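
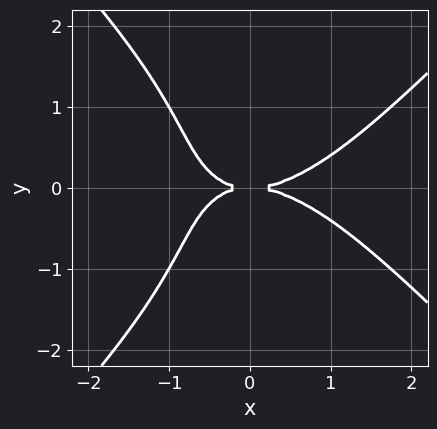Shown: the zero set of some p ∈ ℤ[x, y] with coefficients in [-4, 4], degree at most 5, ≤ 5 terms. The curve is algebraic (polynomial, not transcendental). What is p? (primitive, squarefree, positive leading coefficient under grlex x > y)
x^4 - y^4 - 3*x*y^2 - 3*y^2

(a) The degree is 4 — no degree-3 curve has this shape.
(b) Symmetries: mirror symmetry y ↦ −y ⇒ only even powers of y.
(c) Reading off the gridlines: it meets the y-axis at y = 0 (among the integer gridlines); one x-axis crossing is at x = 0.
(d) Matching integer coefficients to the picture gives p.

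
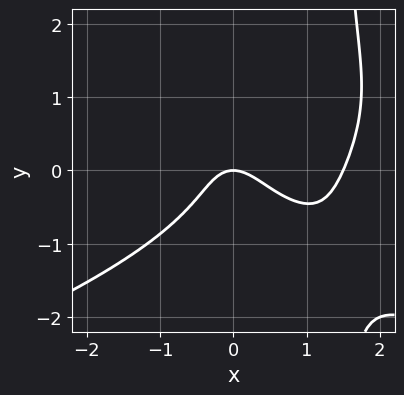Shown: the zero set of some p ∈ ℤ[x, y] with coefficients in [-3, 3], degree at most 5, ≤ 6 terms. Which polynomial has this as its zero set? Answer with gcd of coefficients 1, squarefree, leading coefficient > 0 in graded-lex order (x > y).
2*x*y^3 + 2*x^3 - 3*y^3 - 3*x^2 - 2*y

deg p = 4. The shape is more complex than any degree-3 curve.
Checking where it meets the axes: it crosses the x-axis at the gridline x = 0; it crosses the y-axis at the gridline y = 0.
Assembling these constraints gives the stated polynomial.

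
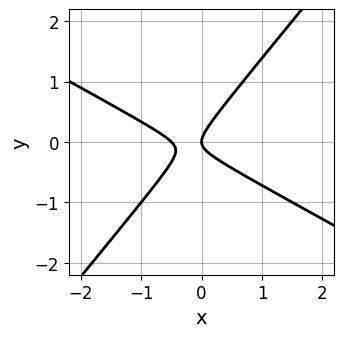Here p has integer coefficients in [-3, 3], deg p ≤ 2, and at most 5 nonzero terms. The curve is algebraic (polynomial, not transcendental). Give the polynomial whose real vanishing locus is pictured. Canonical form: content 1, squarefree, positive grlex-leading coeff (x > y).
deg p = 2.
Checking where it meets the axes: it crosses the x-axis at the gridline x = 0; it meets the y-axis at y = 0 (among the integer gridlines).
These observations pin down the coefficients.

2*x^2 + 2*x*y - 3*y^2 + x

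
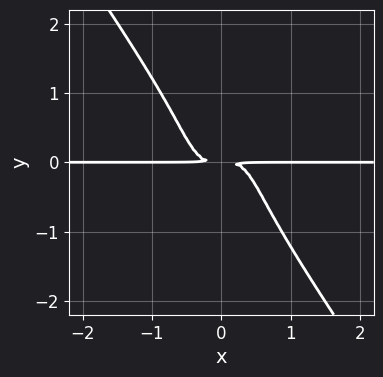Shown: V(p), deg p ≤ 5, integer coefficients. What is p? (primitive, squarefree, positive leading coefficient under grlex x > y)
3*x^3*y + y^4 + y^2

(a) deg p = 4. No degree-3 curve has this shape.
(b) Observable constraints: the visible x-axis segment lies entirely on the curve.
(c) Solving for integer coefficients yields p as stated.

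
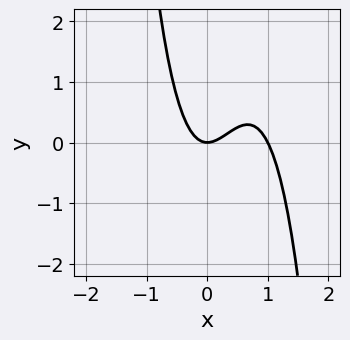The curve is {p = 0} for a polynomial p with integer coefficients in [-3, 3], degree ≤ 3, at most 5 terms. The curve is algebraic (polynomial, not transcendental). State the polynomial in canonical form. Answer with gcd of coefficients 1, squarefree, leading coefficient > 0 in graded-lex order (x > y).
2*x^3 - 2*x^2 + y

1. The degree is 3 — no degree-2 curve has this shape.
2. From the visible intercepts: the x-axis gridline crossings are at x ∈ {0, 1}; it crosses the y-axis at the gridline y = 0.
3. Fitting integer coefficients to these (and the overall shape) gives p.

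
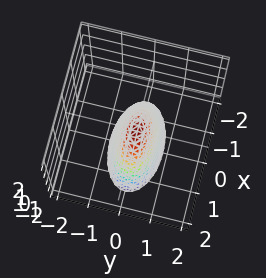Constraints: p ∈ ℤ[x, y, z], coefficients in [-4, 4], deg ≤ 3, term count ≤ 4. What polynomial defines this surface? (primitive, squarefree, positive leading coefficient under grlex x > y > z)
(a) The degree is 2 — a single bowl opening along one axis; a quadric.
(b) Symmetries: mirror symmetry x ↦ −x ⇒ only even powers of x; it's symmetric under y → −y, forcing even powers of y.
(c) Observable constraints: it crosses the y-axis at the gridline y = 0; it meets the x-axis at x = 0 (among the integer gridlines).
(d) Solving for integer coefficients yields p as stated.

x^2 + 3*y^2 + z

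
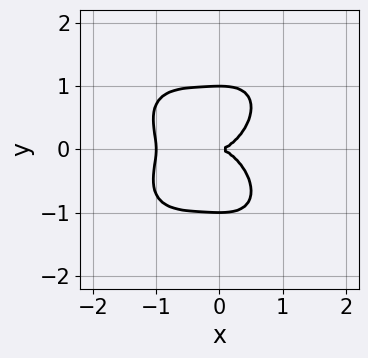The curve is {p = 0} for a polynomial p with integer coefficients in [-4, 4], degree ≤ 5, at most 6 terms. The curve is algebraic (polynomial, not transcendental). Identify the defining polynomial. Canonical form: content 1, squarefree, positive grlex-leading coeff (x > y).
1. The degree is 4 — no degree-3 curve has this shape.
2. Symmetries: it's symmetric under y → −y, forcing even powers of y.
3. From the axis intercepts and sections: among the integer gridlines, it crosses the y-axis at y ∈ {-1, 0, 1}; among the integer gridlines, it crosses the x-axis at x ∈ {-1, 0}.
4. Matching integer coefficients to the picture gives p.

2*x^4 + x^2*y^2 + 2*y^4 + 2*x^3 - 2*y^2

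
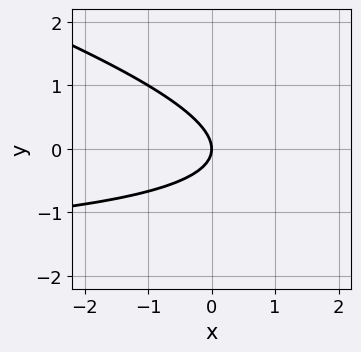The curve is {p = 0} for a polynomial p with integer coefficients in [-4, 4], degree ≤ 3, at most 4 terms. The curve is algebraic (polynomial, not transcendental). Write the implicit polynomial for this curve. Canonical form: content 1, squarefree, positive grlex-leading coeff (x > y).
First, the degree is 2 — a generic line meets the curve in up to 2 points.
Next, reading off the gridlines: one x-axis crossing is at x = 0; it crosses the y-axis at the gridline y = 0.
Finally, together with the visible shape, these determine p as stated.

x*y + 3*y^2 + 2*x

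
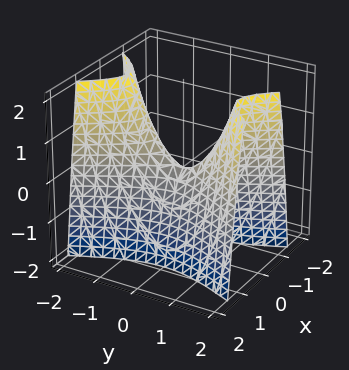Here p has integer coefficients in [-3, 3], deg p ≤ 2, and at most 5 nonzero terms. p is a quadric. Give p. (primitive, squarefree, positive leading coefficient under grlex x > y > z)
3*x^2 - y^2 + z

(a) deg p = 2. A saddle surface; a quadric.
(b) Symmetries: it's symmetric under y → −y, forcing even powers of y; it's symmetric under x → −x, forcing even powers of x.
(c) From the axis intercepts and sections: one z-axis crossing is at z = 0; it meets the y-axis at y = 0 (among the integer gridlines).
(d) These observations pin down the coefficients.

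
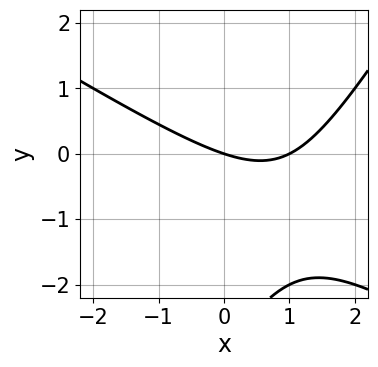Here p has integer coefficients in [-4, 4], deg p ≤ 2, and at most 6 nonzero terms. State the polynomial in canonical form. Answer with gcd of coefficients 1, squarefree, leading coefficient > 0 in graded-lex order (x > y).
x^2 + x*y - y^2 - x - 3*y

First, the degree is 2 — a generic line meets the curve in up to 2 points.
Next, reading off the gridlines: among the integer gridlines, it crosses the x-axis at x ∈ {0, 1}; it meets the y-axis at y = 0 (among the integer gridlines).
Finally, assembling these constraints gives the stated polynomial.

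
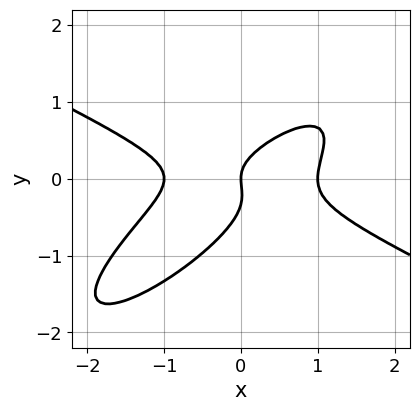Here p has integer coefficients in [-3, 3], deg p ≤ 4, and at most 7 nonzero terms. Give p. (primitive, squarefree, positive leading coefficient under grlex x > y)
x^3 - 3*x*y^2 + 3*y^3 + y^2 - x

(a) The degree is 3 — a generic line meets the curve in up to 3 points.
(b) From the axis intercepts and sections: the x-axis gridline crossings are at x ∈ {-1, 0, 1}; it crosses the y-axis at the gridline y = 0.
(c) Together with the visible shape, these determine p as stated.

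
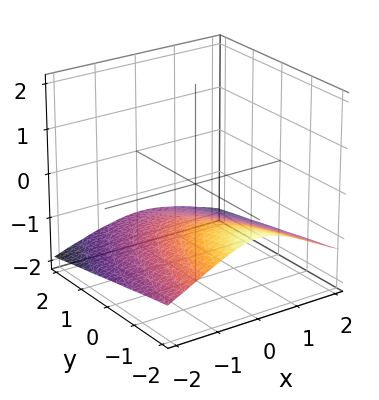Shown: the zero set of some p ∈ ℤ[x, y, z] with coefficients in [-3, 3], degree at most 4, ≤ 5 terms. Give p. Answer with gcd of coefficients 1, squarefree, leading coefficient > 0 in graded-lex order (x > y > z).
3*z^3 + 2*x^2 - 2*y*z + 2

deg p = 3.
Against the integer gridlines: no x-intercept at any integer in the box; it misses every integer gridline on the y-axis.
Fitting integer coefficients to these (and the overall shape) gives p.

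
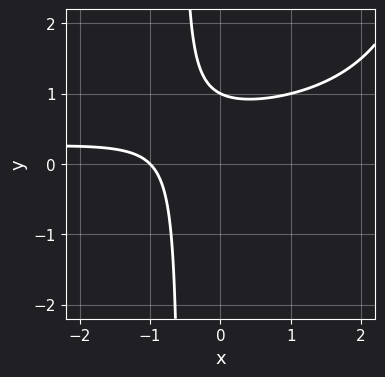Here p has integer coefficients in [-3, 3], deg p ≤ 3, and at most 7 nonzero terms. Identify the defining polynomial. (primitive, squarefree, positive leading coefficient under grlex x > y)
First, the degree is 3 — the shape is more complex than any degree-2 curve.
Next, observable constraints: it meets the x-axis at x = -1 (among the integer gridlines); one y-axis crossing is at y = 1.
Finally, together with the visible shape, these determine p as stated.

x^2*y - 3*x*y + 2*x - 2*y + 2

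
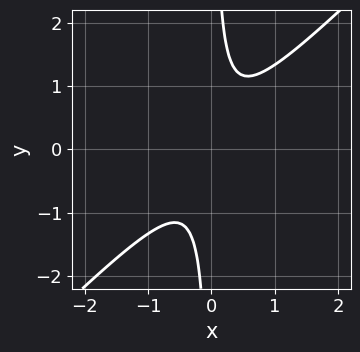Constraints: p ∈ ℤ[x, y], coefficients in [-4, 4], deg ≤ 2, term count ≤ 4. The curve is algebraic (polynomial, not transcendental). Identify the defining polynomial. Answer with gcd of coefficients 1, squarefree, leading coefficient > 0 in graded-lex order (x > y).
3*x^2 - 3*x*y + 1

Degree: a generic line meets the curve in up to 2 points, so deg p = 2.
Observable constraints: no x-intercept at any integer in the box; no y-intercept at any integer in the box.
Assembling these constraints gives the stated polynomial.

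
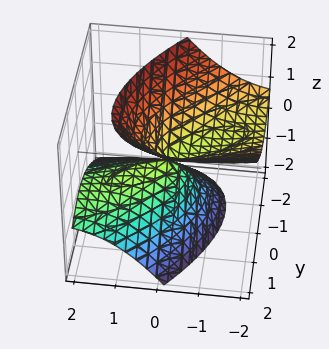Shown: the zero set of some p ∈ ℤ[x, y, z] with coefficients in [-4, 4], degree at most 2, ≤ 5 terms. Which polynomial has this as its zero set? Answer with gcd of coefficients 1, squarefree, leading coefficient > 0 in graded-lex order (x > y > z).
1. The picture has 2 separate pieces.
2. deg p = 2.
3. Reading off the gridlines: one z-axis crossing is at z = 0; it meets the x-axis at x = 0 (among the integer gridlines); one y-axis crossing is at y = 0.
4. Assembling these constraints gives the stated polynomial.

x^2 - 2*x*y + 3*x*z + 2*y^2 - 2*z^2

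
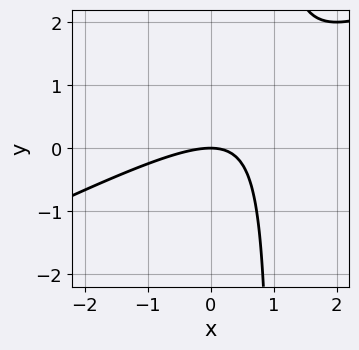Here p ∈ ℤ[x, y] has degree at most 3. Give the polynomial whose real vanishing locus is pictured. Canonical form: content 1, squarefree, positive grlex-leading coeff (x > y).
deg p = 2. The shape is more complex than any degree-1 curve.
Checking where it meets the axes: it crosses the x-axis at the gridline x = 0; it crosses the y-axis at the gridline y = 0.
Putting this together gives p.

x^2 - 2*x*y + 2*y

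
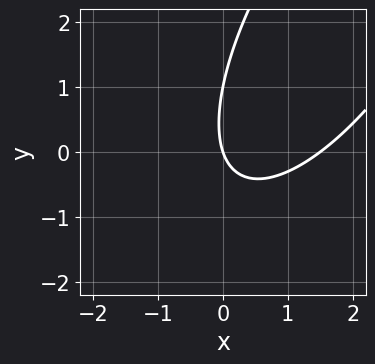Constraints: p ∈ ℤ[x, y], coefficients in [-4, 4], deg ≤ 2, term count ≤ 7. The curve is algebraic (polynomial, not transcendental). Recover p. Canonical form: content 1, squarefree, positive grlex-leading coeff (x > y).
2*x^2 - 2*x*y + y^2 - 3*x - y

First, degree: the shape is more complex than any degree-1 curve, so deg p = 2.
Then, reading off the gridlines: it meets the x-axis at x = 0 (among the integer gridlines); the y-axis gridline crossings are at y ∈ {0, 1}.
Finally, assembling these constraints gives the stated polynomial.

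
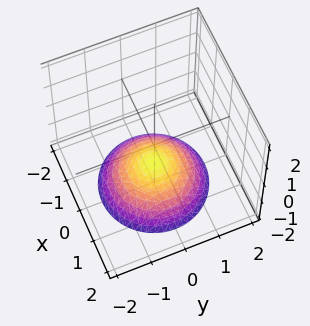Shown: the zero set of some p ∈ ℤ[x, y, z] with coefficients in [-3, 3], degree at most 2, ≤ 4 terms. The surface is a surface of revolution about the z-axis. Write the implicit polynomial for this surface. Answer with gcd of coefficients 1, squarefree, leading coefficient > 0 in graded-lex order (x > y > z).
x^2 + y^2 + 2*z + 2

First, deg p = 2.
Then, symmetries: rotational symmetry about the z-axis ⇒ p depends on x, y only through x² + y².
Next, from the axis intercepts and sections: the surface avoids every integer y-axis point in the box; a circular section at z = -2 has radius between 1 and 2; no x-intercept at any integer in the box; one z-axis crossing is at z = -1.
Finally, the integer polynomial consistent with all of this is the stated p.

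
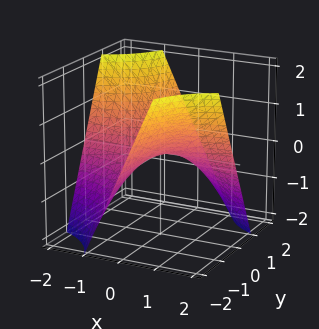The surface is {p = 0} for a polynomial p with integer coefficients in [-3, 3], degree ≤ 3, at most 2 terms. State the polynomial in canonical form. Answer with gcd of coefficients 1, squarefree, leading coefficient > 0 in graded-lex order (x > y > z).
(a) deg p = 2. A saddle surface; a quadric.
(b) Against the integer gridlines: every point of the y-axis in the box is on the surface; it crosses the z-axis at the gridline z = 0.
(c) These observations pin down the coefficients. Check: (-1, 0, 0) on the x-axis lies on the surface, and p(-1, 0, 0) = 0. ✓

x*y + z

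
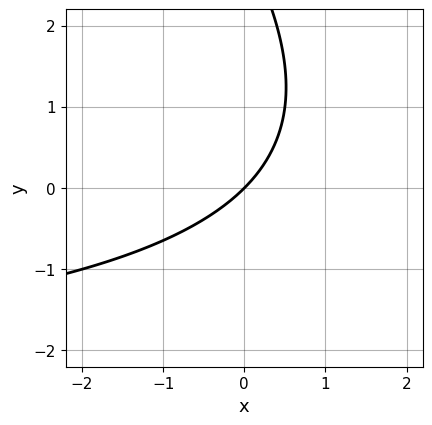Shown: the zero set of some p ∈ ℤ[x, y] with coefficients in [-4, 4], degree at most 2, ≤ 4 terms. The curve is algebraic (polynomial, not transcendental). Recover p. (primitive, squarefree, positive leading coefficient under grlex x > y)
x*y + y^2 + 3*x - 3*y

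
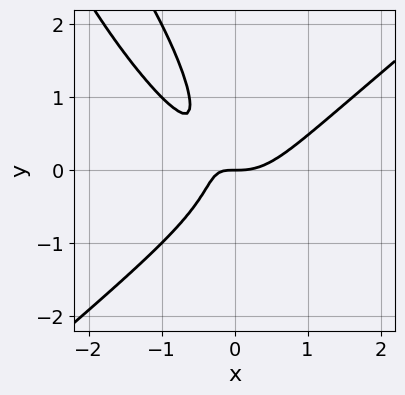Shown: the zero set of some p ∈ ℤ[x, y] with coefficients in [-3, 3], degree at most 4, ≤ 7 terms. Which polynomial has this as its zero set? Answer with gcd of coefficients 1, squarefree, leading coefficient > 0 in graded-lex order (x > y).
2*x^3 - 2*x*y^2 - y^3 - 2*x*y - y

(a) Degree: no degree-2 curve has this shape, so deg p = 3.
(b) Checking where it meets the axes: it meets the y-axis at y = 0 (among the integer gridlines); one x-axis crossing is at x = 0.
(c) Assembling these constraints gives the stated polynomial.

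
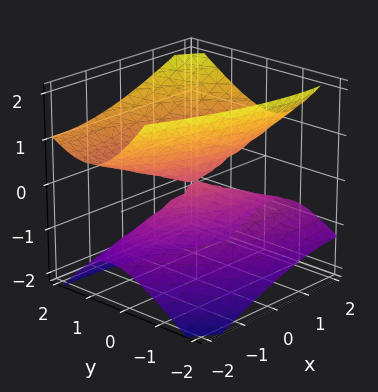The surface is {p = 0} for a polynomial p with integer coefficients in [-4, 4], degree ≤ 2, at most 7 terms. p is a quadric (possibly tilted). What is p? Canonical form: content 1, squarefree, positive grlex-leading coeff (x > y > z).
x^2 + 2*x*y + 3*y^2 - 2*y*z - 3*z^2

I count 2 distinct pieces.
deg p = 2.
From the axis intercepts and sections: it meets the y-axis at y = 0 (among the integer gridlines); one x-axis crossing is at x = 0; it meets the z-axis at z = 0 (among the integer gridlines).
Solving for integer coefficients yields p as stated.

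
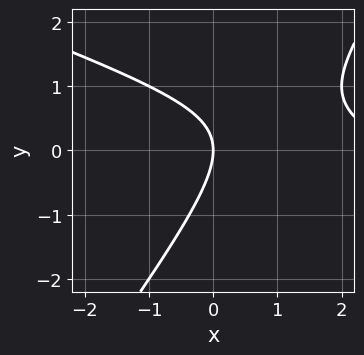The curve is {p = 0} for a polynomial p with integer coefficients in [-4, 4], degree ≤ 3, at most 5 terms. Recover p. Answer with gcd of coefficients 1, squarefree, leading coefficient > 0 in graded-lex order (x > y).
deg p = 2. A generic line meets the curve in up to 2 points.
From the axis intercepts and sections: one y-axis crossing is at y = 0; it crosses the x-axis at the gridline x = 0.
Together with the visible shape, these determine p as stated.

x^2 + 2*x*y - 2*y^2 - 3*x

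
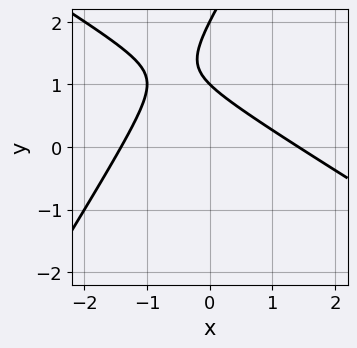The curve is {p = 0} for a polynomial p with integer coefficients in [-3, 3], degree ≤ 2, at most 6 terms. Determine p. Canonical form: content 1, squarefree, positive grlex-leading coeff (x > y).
(a) Degree: no degree-1 curve has this shape, so deg p = 2.
(b) Checking where it meets the axes: the y-axis gridline crossings are at y ∈ {1, 2}.
(c) Fitting integer coefficients to these (and the overall shape) gives p.

x^2 + x*y - y^2 + 3*y - 2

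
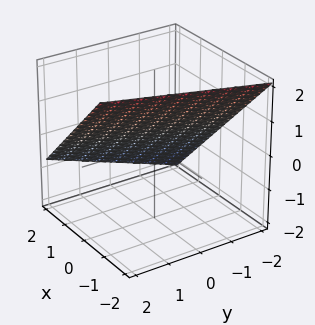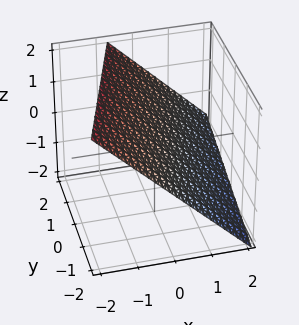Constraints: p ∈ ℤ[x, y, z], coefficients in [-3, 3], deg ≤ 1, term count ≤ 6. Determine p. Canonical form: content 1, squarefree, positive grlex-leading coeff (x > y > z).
3*x - y + 3*z - 2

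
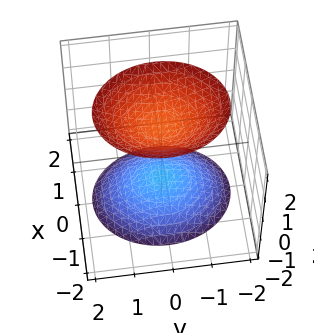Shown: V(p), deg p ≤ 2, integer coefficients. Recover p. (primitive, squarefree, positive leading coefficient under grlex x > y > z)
3*x^2 + 2*y^2 - 2*z^2 + 3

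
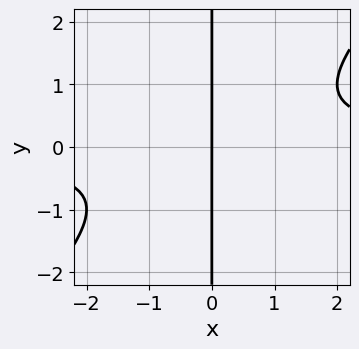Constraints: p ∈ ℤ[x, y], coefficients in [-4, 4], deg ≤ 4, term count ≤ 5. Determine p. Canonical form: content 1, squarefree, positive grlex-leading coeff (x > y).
x^2*y - x*y^2 - x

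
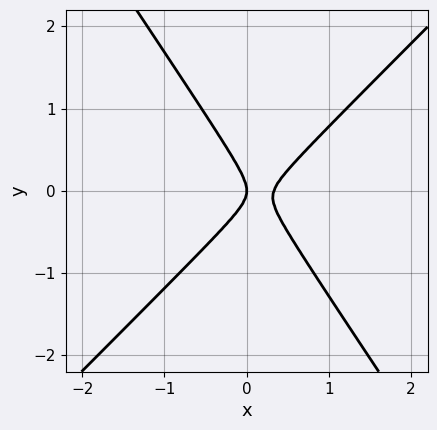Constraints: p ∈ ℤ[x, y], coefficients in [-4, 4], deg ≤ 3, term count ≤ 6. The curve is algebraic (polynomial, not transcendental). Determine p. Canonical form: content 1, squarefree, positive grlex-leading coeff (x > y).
3*x^2 - x*y - 2*y^2 - x

1. The degree is 2 — a generic line meets the curve in up to 2 points.
2. Against the integer gridlines: one x-axis crossing is at x = 0; it meets the y-axis at y = 0 (among the integer gridlines).
3. Solving for integer coefficients yields p as stated.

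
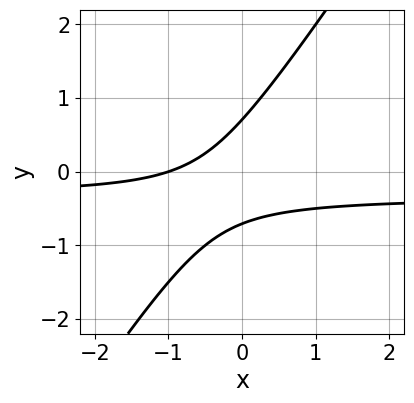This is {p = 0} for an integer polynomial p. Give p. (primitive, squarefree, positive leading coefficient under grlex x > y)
1. Degree: a generic line meets the curve in up to 2 points, so deg p = 2.
2. From the visible intercepts: it meets the x-axis at x = -1 (among the integer gridlines).
3. These observations pin down the coefficients.

3*x*y - 2*y^2 + x + 1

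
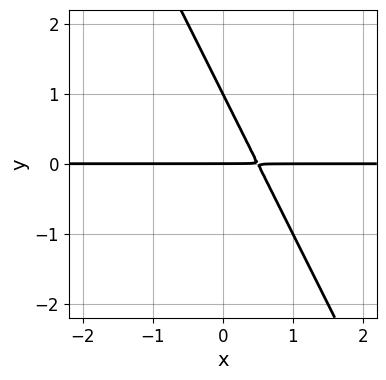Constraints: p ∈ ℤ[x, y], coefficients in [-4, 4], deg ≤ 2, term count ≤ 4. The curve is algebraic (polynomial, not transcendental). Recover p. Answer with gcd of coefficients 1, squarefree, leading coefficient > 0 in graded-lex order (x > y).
2*x*y + y^2 - y

First, deg p = 2. The shape is more complex than any degree-1 curve.
Next, reading off the gridlines: the visible x-axis segment lies entirely on the curve; the y-axis gridline crossings are at y ∈ {0, 1}.
Finally, these observations pin down the coefficients.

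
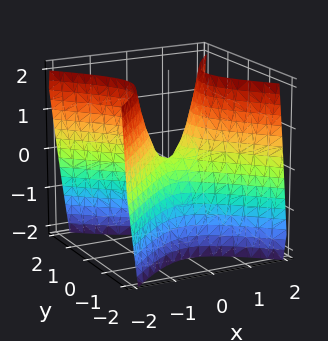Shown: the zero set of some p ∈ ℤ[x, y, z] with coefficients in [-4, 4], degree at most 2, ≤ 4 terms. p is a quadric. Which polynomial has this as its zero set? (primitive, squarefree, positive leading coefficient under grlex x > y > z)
First, the degree is 2 — a saddle surface; a quadric.
Next, symmetries: mirror symmetry x ↦ −x ⇒ only even powers of x; mirror symmetry y ↦ −y ⇒ only even powers of y.
Then, observable constraints: it meets the y-axis at y = 0 (among the integer gridlines); it meets the x-axis at x = 0 (among the integer gridlines).
Finally, solving for integer coefficients yields p as stated.

2*x^2 - 2*y^2 - z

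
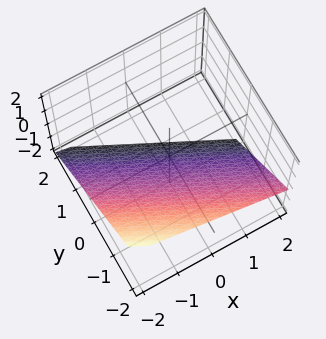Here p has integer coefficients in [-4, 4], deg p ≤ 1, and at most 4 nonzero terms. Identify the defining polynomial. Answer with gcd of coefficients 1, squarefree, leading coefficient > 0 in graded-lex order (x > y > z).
Degree: the surface is flat (a plane), so deg p = 1.
Checking where it meets the axes: it crosses the z-axis at the gridline z = -1; it meets the y-axis at y = -1 (among the integer gridlines); it crosses the x-axis at the gridline x = -2.
Matching integer coefficients to the picture gives p.

x + 2*y + 2*z + 2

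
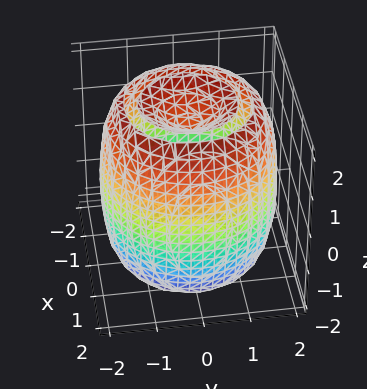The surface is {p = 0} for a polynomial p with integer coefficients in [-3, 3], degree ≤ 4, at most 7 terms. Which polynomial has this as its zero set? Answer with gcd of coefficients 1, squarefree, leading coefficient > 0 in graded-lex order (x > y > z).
x^4 + 2*x^2*y^2 + y^4 - 3*x^2 - 3*y^2 + z^2 - 2

There are 2 components.
deg p = 4.
Symmetries: the z-axis is an axis of rotation, so x and y enter only as x² + y².
From the visible intercepts: a circular section at z = 2 has radius exactly 1.
Solving for integer coefficients yields p as stated.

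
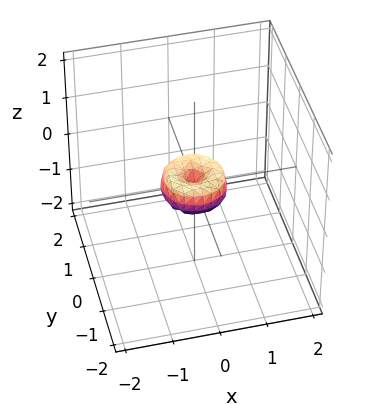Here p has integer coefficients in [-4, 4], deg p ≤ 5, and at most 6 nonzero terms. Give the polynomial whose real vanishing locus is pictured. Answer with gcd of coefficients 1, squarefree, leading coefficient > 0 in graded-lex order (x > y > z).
(a) Degree: the shape is more complex than any degree-3 surface, so deg p = 4.
(b) Symmetries: the surface is invariant under rotation about z: p = q(x² + y², z).
(c) From the axis intercepts and sections: one z-axis crossing is at z = 0; it meets the y-axis at y = 0 (among the integer gridlines).
(d) Putting this together gives p.

2*x^4 + 4*x^2*y^2 + 2*y^4 - x^2 - y^2 + z^2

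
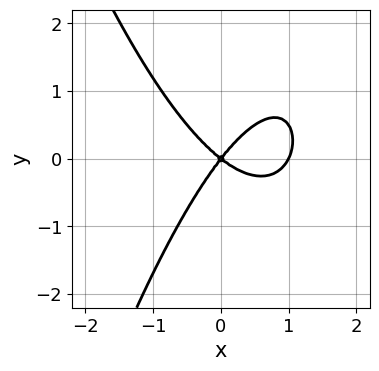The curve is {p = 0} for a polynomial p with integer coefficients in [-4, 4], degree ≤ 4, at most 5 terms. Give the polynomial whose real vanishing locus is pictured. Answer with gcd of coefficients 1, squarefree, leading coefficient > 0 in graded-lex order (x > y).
2*x^3 - 2*x^2 - x*y + 2*y^2

(a) Degree: a generic line meets the curve in up to 3 points, so deg p = 3.
(b) From the visible intercepts: among the integer gridlines, it crosses the x-axis at x ∈ {0, 1}; it meets the y-axis at y = 0 (among the integer gridlines).
(c) Fitting integer coefficients to these (and the overall shape) gives p.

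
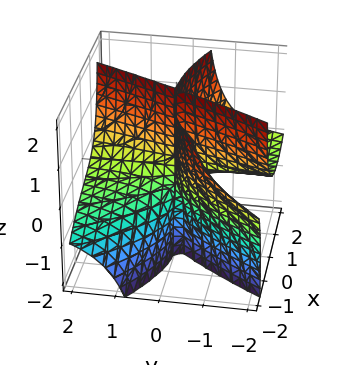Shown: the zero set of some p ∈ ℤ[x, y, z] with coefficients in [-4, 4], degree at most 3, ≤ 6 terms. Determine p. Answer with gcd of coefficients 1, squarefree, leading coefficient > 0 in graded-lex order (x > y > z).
x^3 + 3*x*y*z - 2*y^2*z + 2*x*y

First, I count 2 distinct pieces.
Then, deg p = 3.
Then, checking where it meets the axes: the visible y-axis segment lies entirely on the surface; the visible z-axis segment lies entirely on the surface.
Finally, the integer polynomial consistent with all of this is the stated p.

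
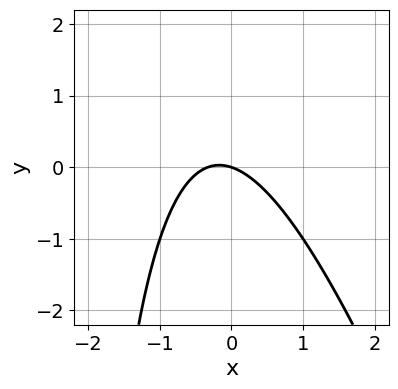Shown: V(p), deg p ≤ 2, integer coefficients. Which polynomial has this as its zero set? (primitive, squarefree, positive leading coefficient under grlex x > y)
3*x^2 + x*y + x + 3*y

First, degree: no degree-1 curve has this shape, so deg p = 2.
Then, reading off the gridlines: one y-axis crossing is at y = 0; one x-axis crossing is at x = 0.
Finally, assembling these constraints gives the stated polynomial.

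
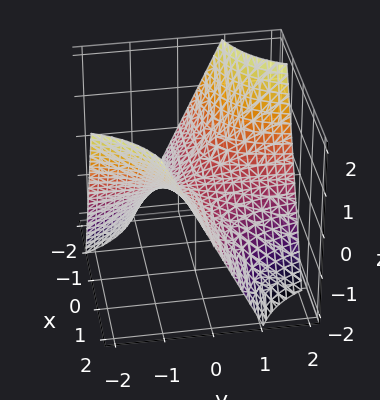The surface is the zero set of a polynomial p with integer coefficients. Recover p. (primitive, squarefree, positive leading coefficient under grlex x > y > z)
x*y + z

The degree is 2 — a saddle surface; a quadric.
Against the integer gridlines: every point of the x-axis in the box is on the surface; one z-axis crossing is at z = 0; every point of the y-axis in the box is on the surface.
Assembling these constraints gives the stated polynomial.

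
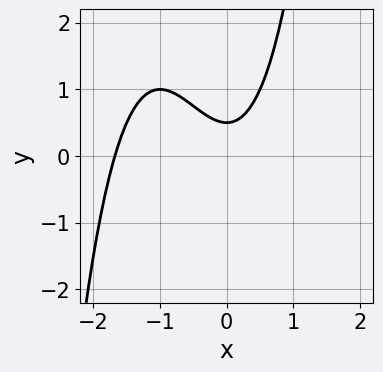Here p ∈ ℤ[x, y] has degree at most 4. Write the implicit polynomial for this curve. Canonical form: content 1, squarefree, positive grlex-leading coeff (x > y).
2*x^3 + 3*x^2 - 2*y + 1

1. The degree is 3 — a generic line meets the curve in up to 3 points.
2. Solving for integer coefficients yields p as stated.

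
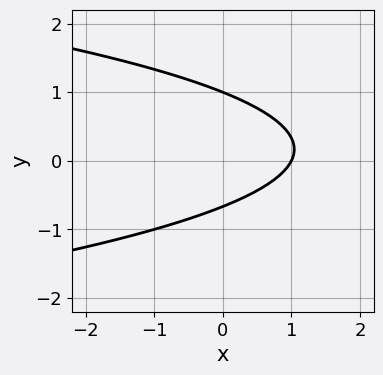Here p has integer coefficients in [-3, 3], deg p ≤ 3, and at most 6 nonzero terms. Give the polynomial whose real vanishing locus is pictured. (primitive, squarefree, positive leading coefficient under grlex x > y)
3*y^2 + 2*x - y - 2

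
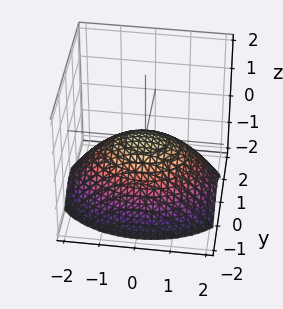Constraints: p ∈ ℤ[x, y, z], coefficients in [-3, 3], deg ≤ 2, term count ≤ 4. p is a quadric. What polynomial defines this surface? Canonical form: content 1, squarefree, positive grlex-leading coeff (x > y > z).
x^2 + 2*y^2 + 3*z

Degree: a single bowl opening along one axis; a quadric, so deg p = 2.
Symmetries: it's symmetric under y → −y, forcing even powers of y; mirror symmetry x ↦ −x ⇒ only even powers of x.
Reading off the gridlines: it meets the y-axis at y = 0 (among the integer gridlines); it meets the z-axis at z = 0 (among the integer gridlines).
Assembling these constraints gives the stated polynomial.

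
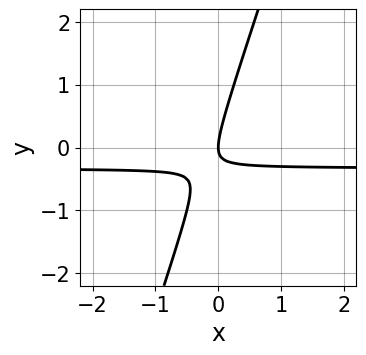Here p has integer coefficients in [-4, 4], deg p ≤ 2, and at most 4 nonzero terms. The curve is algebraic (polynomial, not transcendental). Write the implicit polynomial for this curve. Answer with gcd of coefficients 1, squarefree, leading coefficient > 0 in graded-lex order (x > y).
3*x*y - y^2 + x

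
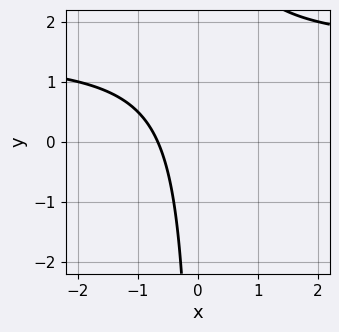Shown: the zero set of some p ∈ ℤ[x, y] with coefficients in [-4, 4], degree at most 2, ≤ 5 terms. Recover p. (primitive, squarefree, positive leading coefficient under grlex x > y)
1. deg p = 2. No degree-1 curve has this shape.
2. From the axis intercepts and sections: the curve avoids every integer y-axis point in the box.
3. Matching integer coefficients to the picture gives p.

2*x*y - 3*x - 2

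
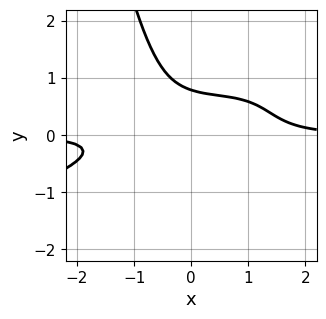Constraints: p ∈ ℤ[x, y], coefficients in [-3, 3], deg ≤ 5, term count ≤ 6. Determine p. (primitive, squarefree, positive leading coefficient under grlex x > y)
x^3*y - 2*x^2*y^2 + 2*x*y^2 + 2*y^3 - 1

deg p = 4.
Against the integer gridlines: the curve avoids every integer x-axis point in the box.
Matching integer coefficients to the picture gives p.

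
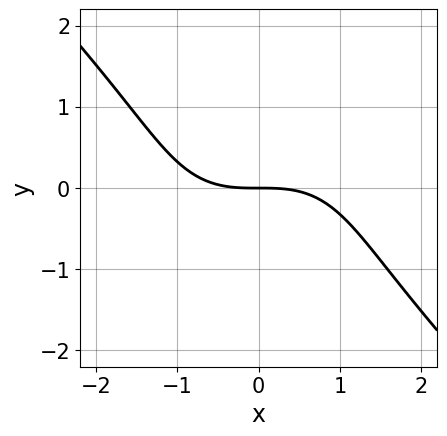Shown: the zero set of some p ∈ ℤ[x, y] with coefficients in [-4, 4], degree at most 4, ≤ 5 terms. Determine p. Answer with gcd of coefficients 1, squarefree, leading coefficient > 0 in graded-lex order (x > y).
x^3 + y^3 + 3*y

1. The degree is 3 — the shape is more complex than any degree-2 curve.
2. From the axis intercepts and sections: one y-axis crossing is at y = 0; one x-axis crossing is at x = 0.
3. The integer polynomial consistent with all of this is the stated p.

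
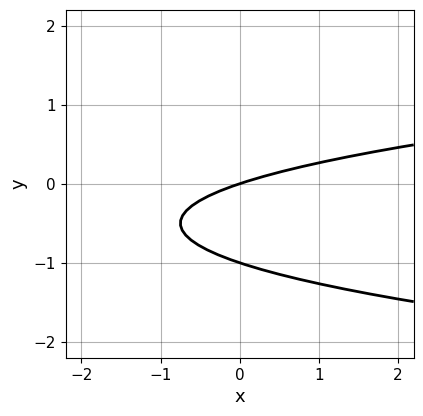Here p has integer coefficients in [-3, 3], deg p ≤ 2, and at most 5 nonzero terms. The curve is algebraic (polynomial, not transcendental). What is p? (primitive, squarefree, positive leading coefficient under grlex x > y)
3*y^2 - x + 3*y

(a) The degree is 2 — a generic line meets the curve in up to 2 points.
(b) Checking where it meets the axes: it crosses the x-axis at the gridline x = 0; the y-axis gridline crossings are at y ∈ {-1, 0}.
(c) Putting this together gives p.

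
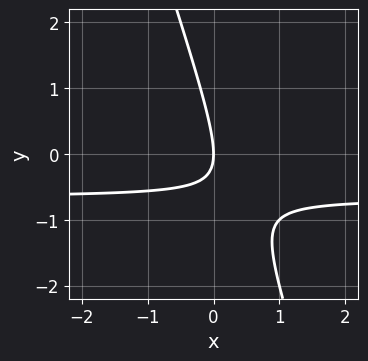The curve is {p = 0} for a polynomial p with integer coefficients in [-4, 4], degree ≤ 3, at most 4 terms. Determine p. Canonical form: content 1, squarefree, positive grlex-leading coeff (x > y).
3*x*y + y^2 + 2*x

First, degree: a generic line meets the curve in up to 2 points, so deg p = 2.
Then, from the axis intercepts and sections: it meets the x-axis at x = 0 (among the integer gridlines); it crosses the y-axis at the gridline y = 0.
Finally, matching integer coefficients to the picture gives p.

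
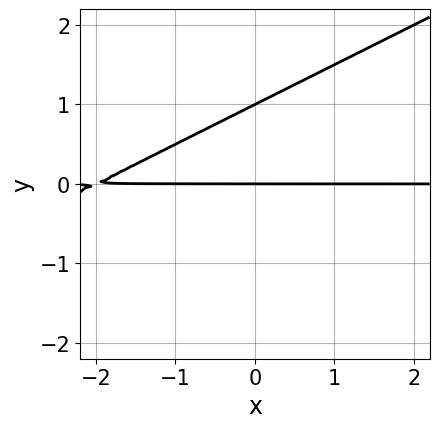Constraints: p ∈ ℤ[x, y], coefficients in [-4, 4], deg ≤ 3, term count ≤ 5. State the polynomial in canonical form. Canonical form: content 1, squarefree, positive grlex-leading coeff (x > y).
deg p = 2.
From the visible intercepts: every point of the x-axis in the box is on the curve; the y-axis gridline crossings are at y ∈ {0, 1}.
Solving for integer coefficients yields p as stated.

x*y - 2*y^2 + 2*y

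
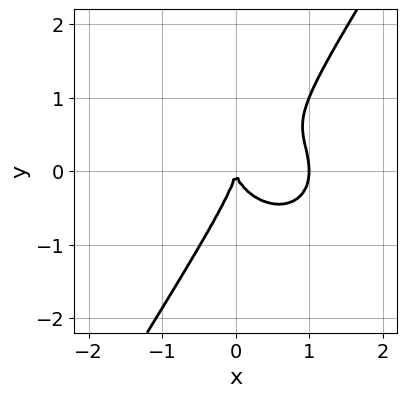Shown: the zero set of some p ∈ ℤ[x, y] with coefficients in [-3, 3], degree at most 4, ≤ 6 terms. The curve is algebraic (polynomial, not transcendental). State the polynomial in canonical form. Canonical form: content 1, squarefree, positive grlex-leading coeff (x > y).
3*x^3 + 2*x*y^2 - 2*y^3 - 3*x^2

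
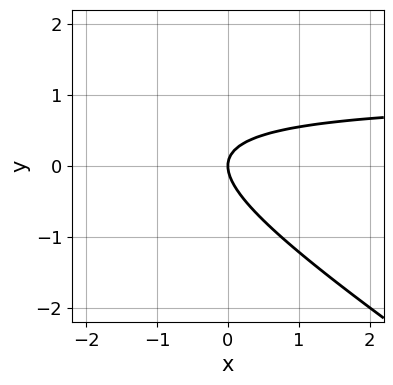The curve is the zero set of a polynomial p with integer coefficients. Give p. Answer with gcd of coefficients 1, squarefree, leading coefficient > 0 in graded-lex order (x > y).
(a) Degree: a generic line meets the curve in up to 2 points, so deg p = 2.
(b) From the visible intercepts: one y-axis crossing is at y = 0; it crosses the x-axis at the gridline x = 0.
(c) Matching integer coefficients to the picture gives p.

2*x*y + 3*y^2 - 2*x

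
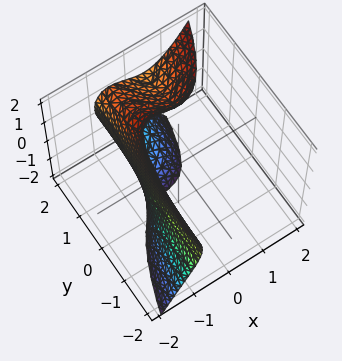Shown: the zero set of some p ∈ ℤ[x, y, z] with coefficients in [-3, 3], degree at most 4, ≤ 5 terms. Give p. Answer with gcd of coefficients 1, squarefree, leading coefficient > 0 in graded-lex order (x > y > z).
3*x^3 - x*y*z - y*z^2 + 2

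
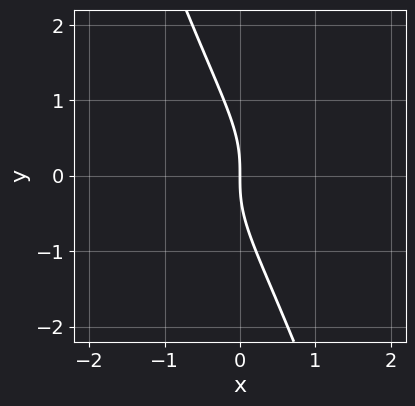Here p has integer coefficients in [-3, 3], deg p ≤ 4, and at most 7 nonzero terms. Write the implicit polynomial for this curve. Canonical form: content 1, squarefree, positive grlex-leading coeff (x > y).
3*x^3 + 2*x^2*y + 3*x*y^2 + y^3 + 2*x

1. Degree: no degree-2 curve has this shape, so deg p = 3.
2. Reading off the gridlines: it crosses the y-axis at the gridline y = 0; it meets the x-axis at x = 0 (among the integer gridlines).
3. Assembling these constraints gives the stated polynomial.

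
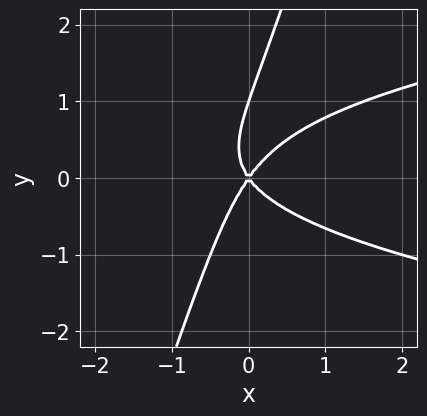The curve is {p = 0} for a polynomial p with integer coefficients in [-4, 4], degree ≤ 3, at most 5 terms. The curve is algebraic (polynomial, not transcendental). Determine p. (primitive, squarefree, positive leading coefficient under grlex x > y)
3*x*y^2 - y^3 - 2*x^2 + y^2

First, degree: a generic line meets the curve in up to 3 points, so deg p = 3.
Next, against the integer gridlines: the y-axis gridline crossings are at y ∈ {0, 1}; it crosses the x-axis at the gridline x = 0.
Finally, assembling these constraints gives the stated polynomial.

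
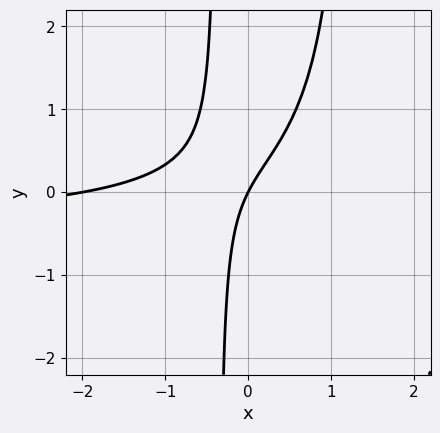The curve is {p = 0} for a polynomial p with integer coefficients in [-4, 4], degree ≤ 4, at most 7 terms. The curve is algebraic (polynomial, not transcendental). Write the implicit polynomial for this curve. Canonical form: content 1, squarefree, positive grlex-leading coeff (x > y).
2*x^2*y + x^2 - 2*x*y + 2*x - y

The degree is 3 — no degree-2 curve has this shape.
Against the integer gridlines: the x-axis gridline crossings are at x ∈ {-2, 0}; it meets the y-axis at y = 0 (among the integer gridlines).
Together with the visible shape, these determine p as stated.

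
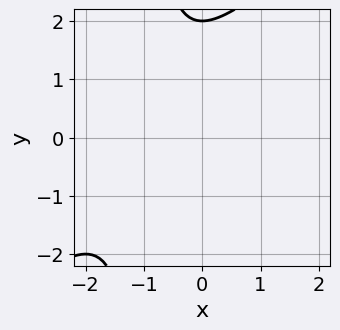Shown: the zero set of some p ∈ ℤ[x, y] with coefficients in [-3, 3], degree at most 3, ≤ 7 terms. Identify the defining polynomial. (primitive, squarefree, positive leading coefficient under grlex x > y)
x^2 - x*y + 2*x - y + 2

First, deg p = 2. No degree-1 curve has this shape.
Then, against the integer gridlines: the curve avoids every integer x-axis point in the box; it meets the y-axis at y = 2 (among the integer gridlines).
Finally, putting this together gives p.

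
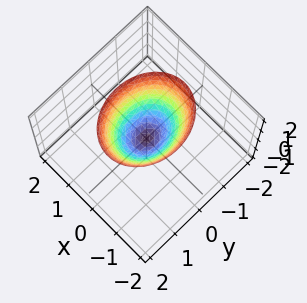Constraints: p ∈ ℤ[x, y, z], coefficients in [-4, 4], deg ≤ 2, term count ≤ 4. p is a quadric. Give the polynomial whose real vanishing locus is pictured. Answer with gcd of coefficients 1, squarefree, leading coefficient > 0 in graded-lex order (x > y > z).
1. deg p = 2. A paraboloid; a quadric.
2. Symmetries: mirror symmetry y ↦ −y ⇒ only even powers of y; the x ↦ −x reflection is a symmetry, so x appears only in even powers.
3. Reading off the gridlines: one z-axis crossing is at z = 0; it meets the y-axis at y = 0 (among the integer gridlines).
4. Fitting integer coefficients to these (and the overall shape) gives p.

3*x^2 + 2*y^2 - 2*z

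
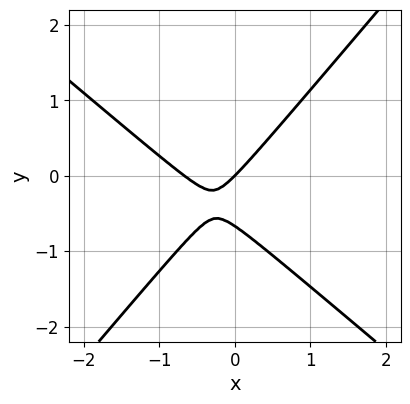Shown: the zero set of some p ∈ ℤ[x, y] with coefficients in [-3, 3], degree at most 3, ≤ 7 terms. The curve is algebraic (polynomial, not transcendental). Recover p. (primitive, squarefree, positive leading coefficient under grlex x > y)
3*x^2 + x*y - 3*y^2 + 2*x - 2*y

First, degree: the shape is more complex than any degree-1 curve, so deg p = 2.
Next, against the integer gridlines: it meets the x-axis at x = 0 (among the integer gridlines); one y-axis crossing is at y = 0.
Finally, solving for integer coefficients yields p as stated.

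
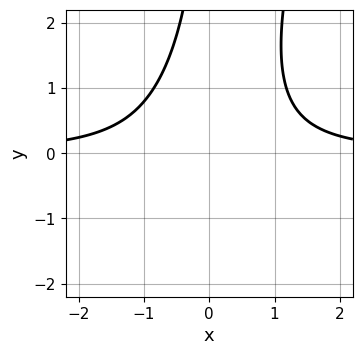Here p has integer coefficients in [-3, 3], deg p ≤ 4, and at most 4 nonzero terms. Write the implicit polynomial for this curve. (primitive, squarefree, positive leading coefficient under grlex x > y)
The degree is 3 — no degree-2 curve has this shape.
From the visible intercepts: no y-intercept at any integer in the box; it misses every integer gridline on the x-axis.
Assembling these constraints gives the stated polynomial.

3*x^2*y - x*y^2 - 3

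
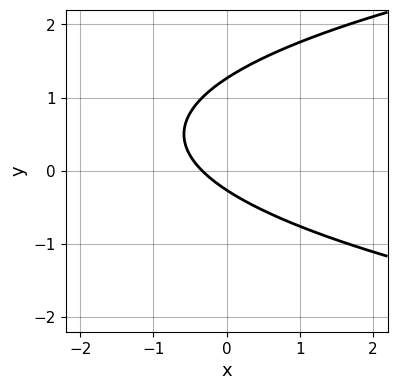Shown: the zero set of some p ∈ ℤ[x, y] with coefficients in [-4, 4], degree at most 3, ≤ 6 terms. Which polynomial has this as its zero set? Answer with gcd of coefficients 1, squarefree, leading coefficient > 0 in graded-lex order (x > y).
(a) Degree: no degree-1 curve has this shape, so deg p = 2.
(b) Putting this together gives p.

3*y^2 - 3*x - 3*y - 1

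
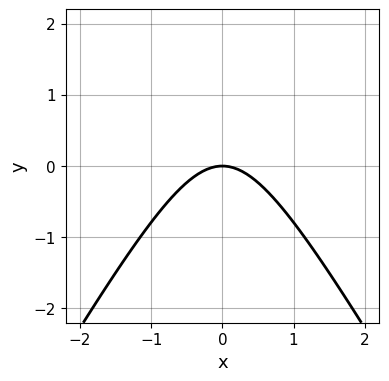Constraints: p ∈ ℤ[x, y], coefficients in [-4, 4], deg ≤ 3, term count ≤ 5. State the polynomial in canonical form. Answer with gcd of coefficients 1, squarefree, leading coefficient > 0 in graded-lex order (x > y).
First, the degree is 2 — a generic line meets the curve in up to 2 points.
Next, symmetries: the x ↦ −x reflection is a symmetry, so x appears only in even powers.
Then, reading off the gridlines: it crosses the y-axis at the gridline y = 0; one x-axis crossing is at x = 0.
Finally, fitting integer coefficients to these (and the overall shape) gives p.

3*x^2 - y^2 + 3*y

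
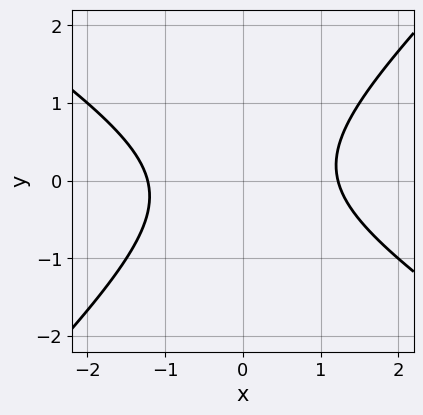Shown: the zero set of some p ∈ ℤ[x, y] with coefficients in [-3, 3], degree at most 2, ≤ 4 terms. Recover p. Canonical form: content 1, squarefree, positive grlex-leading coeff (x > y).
2*x^2 + x*y - 3*y^2 - 3

Degree: the shape is more complex than any degree-1 curve, so deg p = 2.
Against the integer gridlines: no y-intercept at any integer in the box.
These observations pin down the coefficients.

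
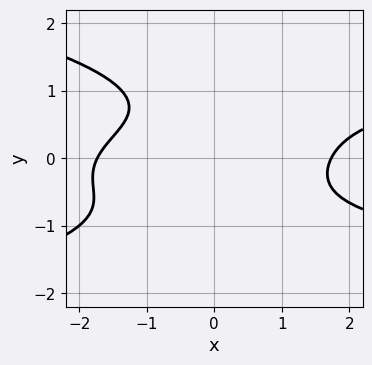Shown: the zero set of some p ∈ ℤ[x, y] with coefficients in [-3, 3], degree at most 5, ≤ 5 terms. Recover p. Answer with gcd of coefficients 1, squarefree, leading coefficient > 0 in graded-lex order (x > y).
1. Degree: a generic line meets the curve in up to 4 points, so deg p = 4.
2. From the axis intercepts and sections: it misses every integer gridline on the y-axis.
3. Solving for integer coefficients yields p as stated.

3*y^4 + 2*x*y^2 - x^2 + x*y + 3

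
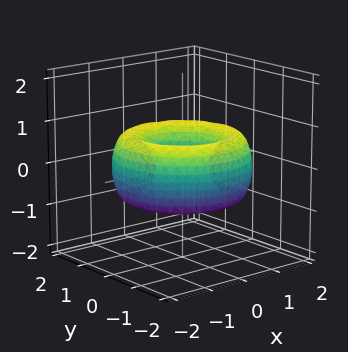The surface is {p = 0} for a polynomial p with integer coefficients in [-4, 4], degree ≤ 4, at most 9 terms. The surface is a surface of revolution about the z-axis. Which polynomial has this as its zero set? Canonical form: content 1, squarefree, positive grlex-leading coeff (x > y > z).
1. The degree is 4 — no degree-3 surface has this shape.
2. Symmetries: rotational symmetry about the z-axis ⇒ p depends on x, y only through x² + y².
3. Checking where it meets the axes: no z-intercept at any integer in the box; a circular section at z = 0 has radius between 0 and 1.
4. Fitting integer coefficients to these (and the overall shape) gives p.

x^4 + 2*x^2*y^2 + y^4 - 3*x^2 - 3*y^2 + 2*z^2 + 1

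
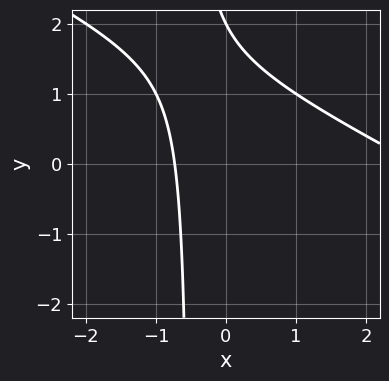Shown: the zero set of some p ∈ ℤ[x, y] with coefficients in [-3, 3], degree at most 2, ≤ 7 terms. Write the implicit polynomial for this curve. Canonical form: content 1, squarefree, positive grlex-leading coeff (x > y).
1. The degree is 2 — a generic line meets the curve in up to 2 points.
2. Checking where it meets the axes: one y-axis crossing is at y = 2.
3. Putting this together gives p.

x^2 + 2*x*y - 2*x + y - 2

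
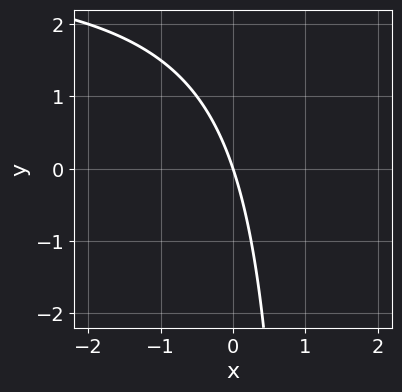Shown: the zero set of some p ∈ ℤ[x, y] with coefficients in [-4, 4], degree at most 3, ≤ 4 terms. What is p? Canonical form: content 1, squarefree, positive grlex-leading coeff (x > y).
The degree is 2 — the shape is more complex than any degree-1 curve.
Reading off the gridlines: it crosses the x-axis at the gridline x = 0; it crosses the y-axis at the gridline y = 0.
Assembling these constraints gives the stated polynomial.

x*y - 3*x - y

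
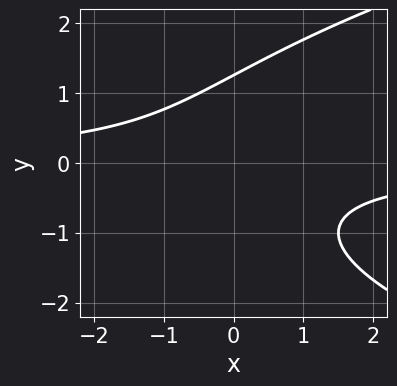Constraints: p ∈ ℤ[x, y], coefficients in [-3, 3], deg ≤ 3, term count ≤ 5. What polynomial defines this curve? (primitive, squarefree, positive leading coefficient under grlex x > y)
First, the degree is 3 — the shape is more complex than any degree-2 curve.
Then, from the visible intercepts: the curve avoids every integer x-axis point in the box.
Finally, solving for integer coefficients yields p as stated.

y^3 - 2*x*y - 2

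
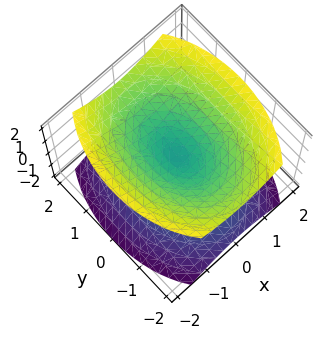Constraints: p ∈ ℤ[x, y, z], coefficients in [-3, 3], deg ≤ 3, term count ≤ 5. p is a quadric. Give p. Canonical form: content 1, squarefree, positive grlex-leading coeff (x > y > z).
1. There are 2 components. They look like related sheets of one shape, so recover p as a whole.
2. Degree: two nappes meeting at a single point; a quadric, so deg p = 2.
3. Symmetries: the y ↦ −y reflection is a symmetry, so y appears only in even powers; the x ↦ −x reflection is a symmetry, so x appears only in even powers; it's symmetric under z → −z, forcing even powers of z.
4. From the axis intercepts and sections: one x-axis crossing is at x = 0; it meets the y-axis at y = 0 (among the integer gridlines); it crosses the z-axis at the gridline z = 0.
5. Putting this together gives p.

2*x^2 + y^2 - 2*z^2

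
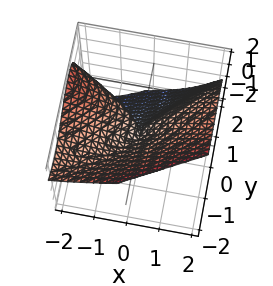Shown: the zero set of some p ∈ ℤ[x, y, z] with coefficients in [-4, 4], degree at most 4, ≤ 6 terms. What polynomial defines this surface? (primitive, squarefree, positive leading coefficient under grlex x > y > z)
(a) deg p = 3. A generic line meets the surface in up to 3 points.
(b) Against the integer gridlines: it crosses the x-axis at the gridline x = 0; it crosses the y-axis at the gridline y = 0.
(c) Assembling these constraints gives the stated polynomial.

2*x*y^2 - 3*x*y*z - 3*y^3 - 3*z^3 + 2*x^2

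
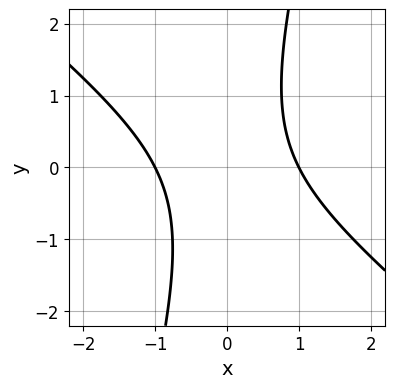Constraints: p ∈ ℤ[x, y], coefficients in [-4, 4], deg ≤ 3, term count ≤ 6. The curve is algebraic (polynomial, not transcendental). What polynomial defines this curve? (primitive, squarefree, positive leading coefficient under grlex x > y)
First, degree: no degree-1 curve has this shape, so deg p = 2.
Next, checking where it meets the axes: the x-axis gridline crossings are at x ∈ {-1, 1}; the curve avoids every integer y-axis point in the box.
Finally, matching integer coefficients to the picture gives p.

3*x^2 + 3*x*y - y^2 - 3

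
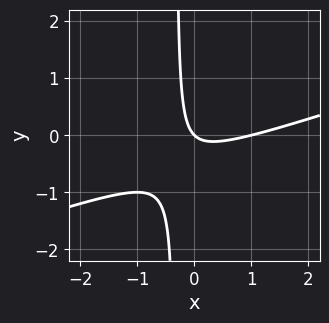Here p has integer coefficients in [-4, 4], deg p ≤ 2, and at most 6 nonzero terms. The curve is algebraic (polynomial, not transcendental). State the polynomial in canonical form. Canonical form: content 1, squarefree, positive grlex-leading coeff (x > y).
x^2 - 3*x*y - x - y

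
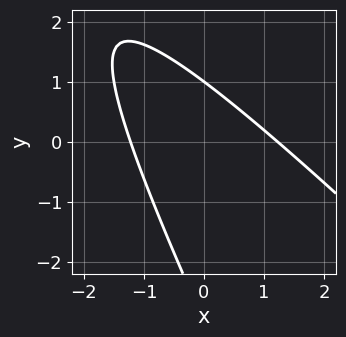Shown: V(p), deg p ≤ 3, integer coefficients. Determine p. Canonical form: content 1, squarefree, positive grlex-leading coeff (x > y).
2*x^2 + 3*x*y + y^2 + 2*y - 3

Degree: a generic line meets the curve in up to 2 points, so deg p = 2.
Observable constraints: it meets the y-axis at y = 1 (among the integer gridlines).
These observations pin down the coefficients.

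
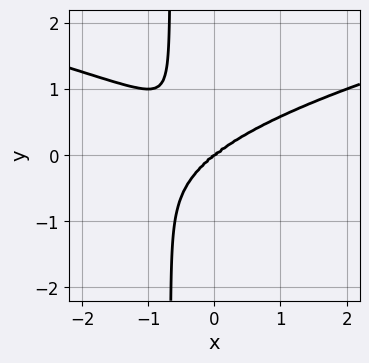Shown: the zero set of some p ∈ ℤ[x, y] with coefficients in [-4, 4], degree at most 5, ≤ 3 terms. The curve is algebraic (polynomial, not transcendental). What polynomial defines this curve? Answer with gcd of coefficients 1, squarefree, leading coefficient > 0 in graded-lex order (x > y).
(a) The degree is 4 — the shape is more complex than any degree-3 curve.
(b) Checking where it meets the axes: it meets the x-axis at x = 0 (among the integer gridlines); one y-axis crossing is at y = 0.
(c) Together with the visible shape, these determine p as stated.

3*x*y^3 - x^3 + 2*y^3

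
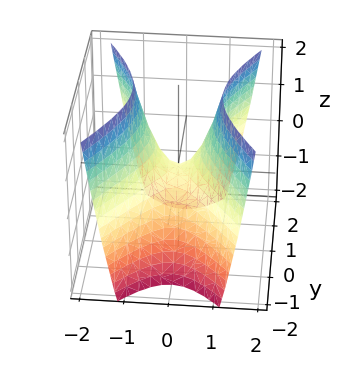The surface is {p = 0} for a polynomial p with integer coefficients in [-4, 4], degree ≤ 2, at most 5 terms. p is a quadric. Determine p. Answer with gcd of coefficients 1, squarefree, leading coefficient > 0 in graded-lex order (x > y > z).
The degree is 2 — a hyperbolic paraboloid; a quadric.
Symmetries: the y ↦ −y reflection is a symmetry, so y appears only in even powers; mirror symmetry x ↦ −x ⇒ only even powers of x.
Observable constraints: one x-axis crossing is at x = 0; one z-axis crossing is at z = 0.
Solving for integer coefficients yields p as stated.

2*x^2 - y^2 - z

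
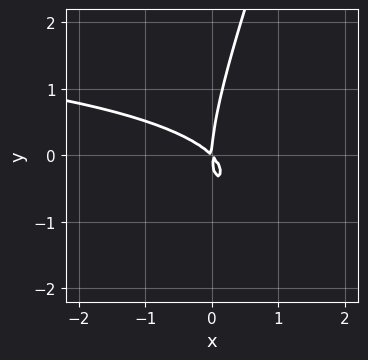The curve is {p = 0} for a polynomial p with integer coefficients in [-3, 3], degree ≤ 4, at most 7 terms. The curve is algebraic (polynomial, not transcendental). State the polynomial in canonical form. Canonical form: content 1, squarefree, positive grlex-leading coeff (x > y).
x^2*y - 3*x*y^2 + y^3 - 3*x^2 - 3*x*y

First, deg p = 3. No degree-2 curve has this shape.
Then, observable constraints: it meets the x-axis at x = 0 (among the integer gridlines); one y-axis crossing is at y = 0.
Finally, matching integer coefficients to the picture gives p.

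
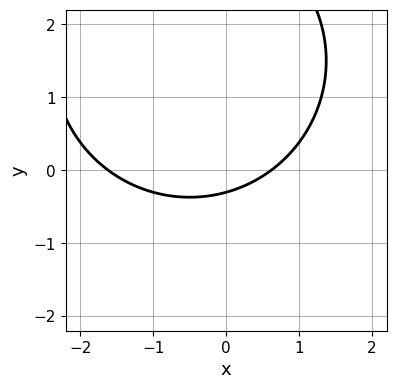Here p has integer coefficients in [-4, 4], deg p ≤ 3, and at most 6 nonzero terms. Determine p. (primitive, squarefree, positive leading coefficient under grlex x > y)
x^2 + y^2 + x - 3*y - 1

The degree is 2 — no degree-1 curve has this shape.
Putting this together gives p.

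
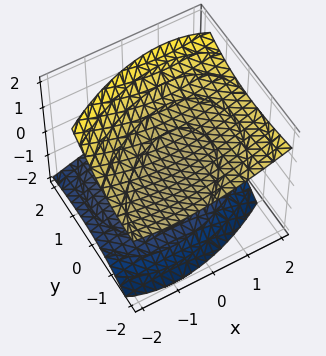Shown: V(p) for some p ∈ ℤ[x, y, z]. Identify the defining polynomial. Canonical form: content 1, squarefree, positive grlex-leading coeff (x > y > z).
(a) There are 2 components.
(b) Degree: a generic line meets the surface in up to 2 points, so deg p = 2.
(c) Checking where it meets the axes: the z-axis gridline crossings are at z ∈ {-1, 1}; the surface avoids every integer x-axis point in the box; the surface avoids every integer y-axis point in the box.
(d) Assembling these constraints gives the stated polynomial.

x^2 - x*y + y^2 + 2*y*z - 3*z^2 + 3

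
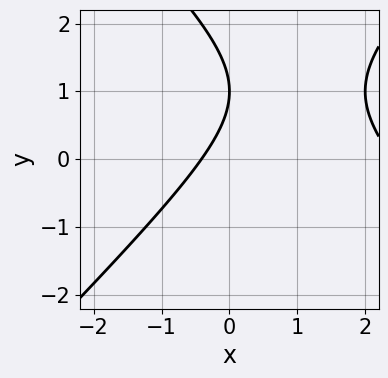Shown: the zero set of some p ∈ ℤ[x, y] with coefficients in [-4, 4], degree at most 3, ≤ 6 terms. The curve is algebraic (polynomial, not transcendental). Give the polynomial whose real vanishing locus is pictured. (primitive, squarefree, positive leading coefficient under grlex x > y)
First, degree: no degree-1 curve has this shape, so deg p = 2.
Then, reading off the gridlines: it meets the y-axis at y = 1 (among the integer gridlines).
Finally, matching integer coefficients to the picture gives p.

x^2 - y^2 - 2*x + 2*y - 1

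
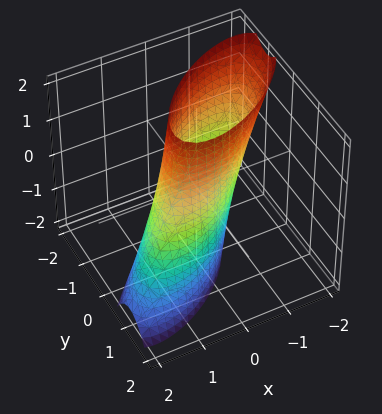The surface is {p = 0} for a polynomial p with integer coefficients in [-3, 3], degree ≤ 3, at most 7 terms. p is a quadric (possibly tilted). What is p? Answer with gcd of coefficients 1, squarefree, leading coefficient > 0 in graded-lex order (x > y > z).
1. The degree is 2 — the shape is more complex than any degree-1 surface.
2. Reading off the gridlines: no z-intercept at any integer in the box; the x-axis gridline crossings are at x ∈ {-1, 1}.
3. Assembling these constraints gives the stated polynomial.

2*x^2 - 3*x*y + x*z + 3*y^2 - 2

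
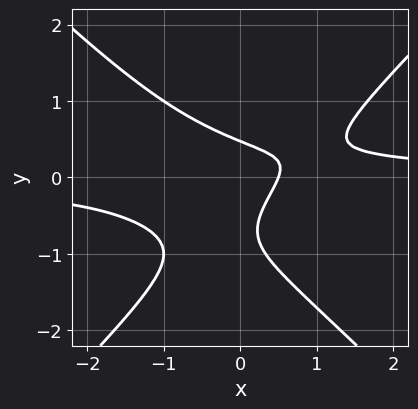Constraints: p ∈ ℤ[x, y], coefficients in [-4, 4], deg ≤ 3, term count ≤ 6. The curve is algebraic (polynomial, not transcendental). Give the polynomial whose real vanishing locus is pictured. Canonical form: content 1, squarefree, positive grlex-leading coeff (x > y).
3*x^2*y - 3*y^3 - 3*y^2 - 2*x + 1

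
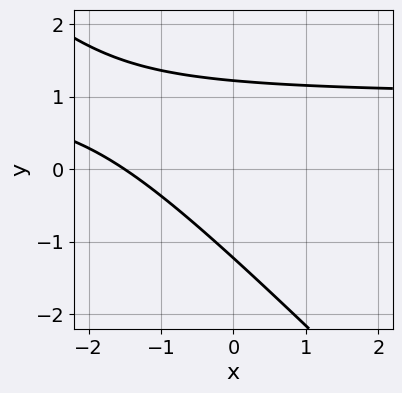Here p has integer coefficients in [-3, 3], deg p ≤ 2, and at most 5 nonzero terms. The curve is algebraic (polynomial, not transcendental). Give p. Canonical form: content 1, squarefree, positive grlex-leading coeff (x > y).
2*x*y + 2*y^2 - 2*x - 3

(a) The degree is 2 — a generic line meets the curve in up to 2 points.
(b) Putting this together gives p.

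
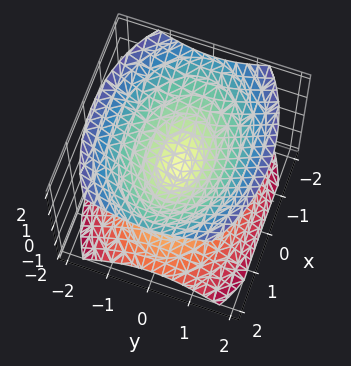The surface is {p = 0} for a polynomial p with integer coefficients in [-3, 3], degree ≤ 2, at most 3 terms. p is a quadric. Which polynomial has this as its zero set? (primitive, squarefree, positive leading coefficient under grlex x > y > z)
x^2 + 2*y^2 - 2*z^2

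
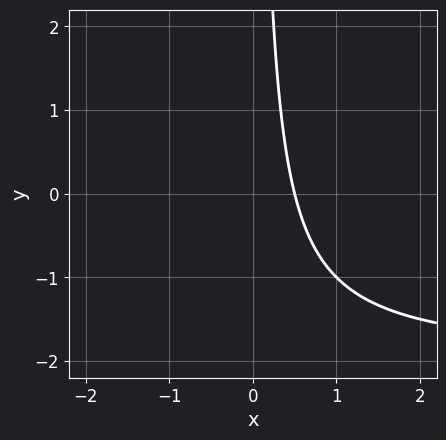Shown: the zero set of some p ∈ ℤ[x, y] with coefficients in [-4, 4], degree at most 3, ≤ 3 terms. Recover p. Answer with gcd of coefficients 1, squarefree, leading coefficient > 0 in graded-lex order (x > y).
(a) The degree is 2 — the shape is more complex than any degree-1 curve.
(b) Checking where it meets the axes: the curve avoids every integer y-axis point in the box.
(c) Together with the visible shape, these determine p as stated.

x*y + 2*x - 1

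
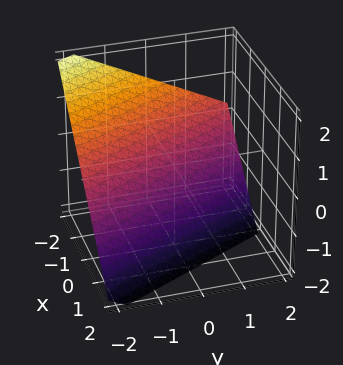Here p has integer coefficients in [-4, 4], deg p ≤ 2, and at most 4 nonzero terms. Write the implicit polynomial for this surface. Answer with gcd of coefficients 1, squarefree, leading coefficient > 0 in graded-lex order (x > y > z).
2*x + y + 2*z + 2

First, the degree is 1 — the surface is flat (a plane).
Next, reading off the gridlines: it meets the y-axis at y = -2 (among the integer gridlines); it crosses the z-axis at the gridline z = -1; it crosses the x-axis at the gridline x = -1.
Finally, fitting integer coefficients to these (and the overall shape) gives p.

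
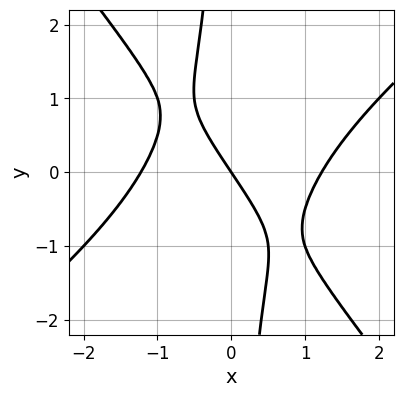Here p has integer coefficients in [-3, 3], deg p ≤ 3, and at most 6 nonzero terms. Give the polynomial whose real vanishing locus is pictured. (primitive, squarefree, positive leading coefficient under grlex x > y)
deg p = 3. No degree-2 curve has this shape.
Reading off the gridlines: one x-axis crossing is at x = 0; it crosses the y-axis at the gridline y = 0.
These observations pin down the coefficients.

2*x^3 - x^2*y - 2*x*y^2 - 3*x - 2*y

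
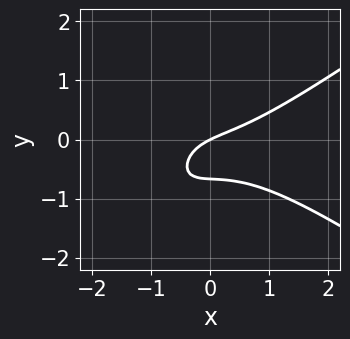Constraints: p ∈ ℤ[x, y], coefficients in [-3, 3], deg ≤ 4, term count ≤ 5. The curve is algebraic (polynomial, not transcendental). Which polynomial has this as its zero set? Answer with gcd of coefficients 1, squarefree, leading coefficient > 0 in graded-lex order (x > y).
x^3 - 2*x*y^2 - 3*y^2 + x - 2*y

(a) Degree: the shape is more complex than any degree-2 curve, so deg p = 3.
(b) Checking where it meets the axes: it meets the x-axis at x = 0 (among the integer gridlines); it crosses the y-axis at the gridline y = 0.
(c) These observations pin down the coefficients.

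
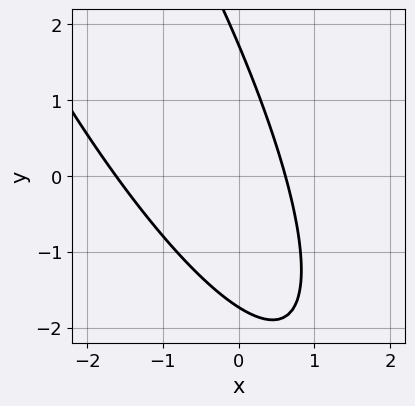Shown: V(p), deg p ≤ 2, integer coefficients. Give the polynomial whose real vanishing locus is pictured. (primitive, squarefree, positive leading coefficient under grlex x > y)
3*x^2 + 3*x*y + y^2 + 3*x - 3

(a) The degree is 2 — no degree-1 curve has this shape.
(b) The integer polynomial consistent with all of this is the stated p.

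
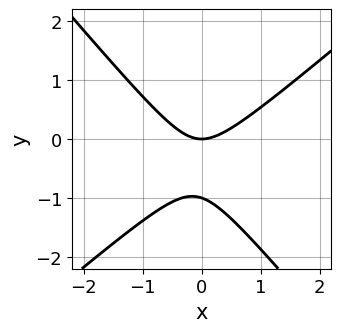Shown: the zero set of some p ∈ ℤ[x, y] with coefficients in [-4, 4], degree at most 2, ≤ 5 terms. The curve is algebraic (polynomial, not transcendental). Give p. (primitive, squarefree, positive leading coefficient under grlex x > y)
Degree: no degree-1 curve has this shape, so deg p = 2.
Checking where it meets the axes: the y-axis gridline crossings are at y ∈ {-1, 0}; one x-axis crossing is at x = 0.
These observations pin down the coefficients.

3*x^2 - x*y - 3*y^2 - 3*y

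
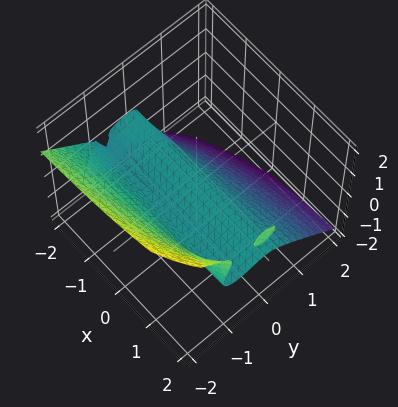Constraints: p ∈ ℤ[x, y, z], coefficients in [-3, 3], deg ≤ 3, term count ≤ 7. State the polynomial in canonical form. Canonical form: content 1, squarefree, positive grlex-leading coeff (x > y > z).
x*z^2 - y^3 - z^3 - y^2 - z

1. The degree is 3 — the shape is more complex than any degree-2 surface.
2. Checking where it meets the axes: among the integer gridlines, it crosses the y-axis at y ∈ {-1, 0}; the visible x-axis segment lies entirely on the surface; it crosses the z-axis at the gridline z = 0.
3. Fitting integer coefficients to these (and the overall shape) gives p.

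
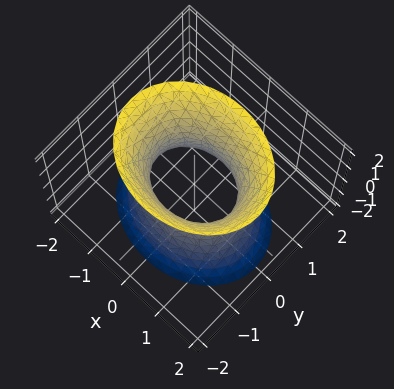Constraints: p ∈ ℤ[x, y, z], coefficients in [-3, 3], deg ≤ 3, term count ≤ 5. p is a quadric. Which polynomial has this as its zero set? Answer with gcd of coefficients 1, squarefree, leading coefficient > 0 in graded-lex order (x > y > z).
2*x^2 + 3*y^2 - z^2 - 2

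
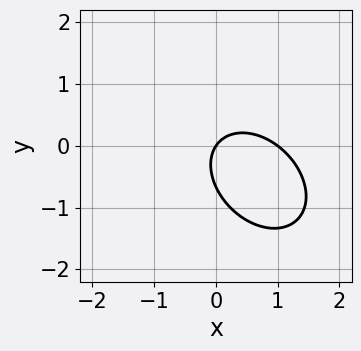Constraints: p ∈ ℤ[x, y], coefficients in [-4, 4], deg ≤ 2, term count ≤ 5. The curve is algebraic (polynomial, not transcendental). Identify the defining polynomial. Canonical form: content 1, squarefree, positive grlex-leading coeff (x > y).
The degree is 2 — no degree-1 curve has this shape.
Observable constraints: the x-axis gridline crossings are at x ∈ {0, 1}; it crosses the y-axis at the gridline y = 0.
The integer polynomial consistent with all of this is the stated p.

3*x^2 + 2*x*y + 3*y^2 - 3*x + 2*y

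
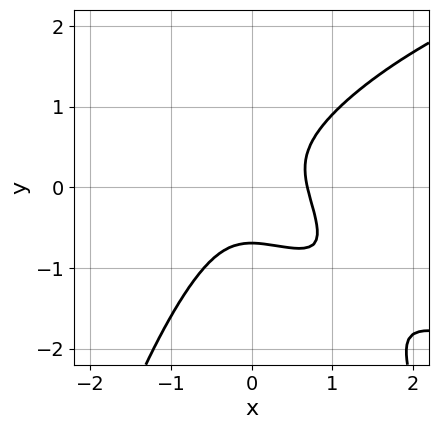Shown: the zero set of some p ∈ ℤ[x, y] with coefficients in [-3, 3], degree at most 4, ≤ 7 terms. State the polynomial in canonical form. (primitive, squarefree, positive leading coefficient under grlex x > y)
First, the degree is 4 — the shape is more complex than any degree-3 curve.
Finally, matching integer coefficients to the picture gives p.

2*x^2*y^2 - 3*x^3 - 2*x^2*y + 3*y^3 + 1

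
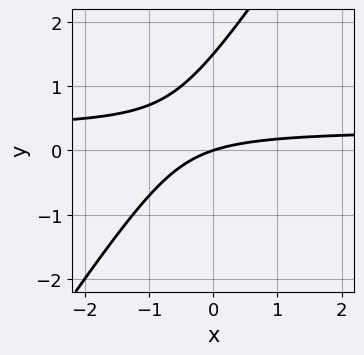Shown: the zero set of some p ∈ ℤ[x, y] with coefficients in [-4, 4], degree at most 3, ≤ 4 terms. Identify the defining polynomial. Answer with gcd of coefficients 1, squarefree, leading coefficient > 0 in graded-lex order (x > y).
First, deg p = 2.
Then, observable constraints: it crosses the y-axis at the gridline y = 0; it meets the x-axis at x = 0 (among the integer gridlines).
Finally, matching integer coefficients to the picture gives p.

3*x*y - 2*y^2 - x + 3*y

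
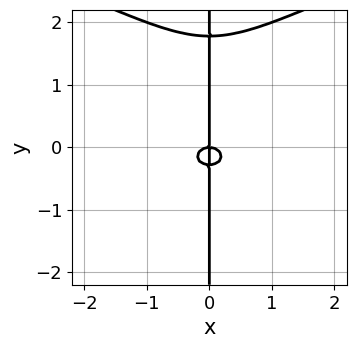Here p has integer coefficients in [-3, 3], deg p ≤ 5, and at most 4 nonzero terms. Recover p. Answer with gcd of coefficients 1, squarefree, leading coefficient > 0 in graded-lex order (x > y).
2*x*y^3 - 2*x^3 - 3*x*y^2 - x*y

First, deg p = 4. The shape is more complex than any degree-3 curve.
Next, observable constraints: one x-axis crossing is at x = 0; the visible y-axis segment lies entirely on the curve.
Finally, matching integer coefficients to the picture gives p.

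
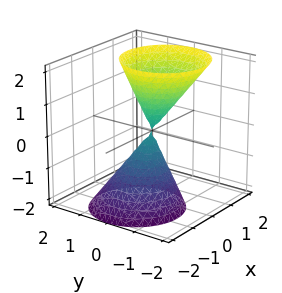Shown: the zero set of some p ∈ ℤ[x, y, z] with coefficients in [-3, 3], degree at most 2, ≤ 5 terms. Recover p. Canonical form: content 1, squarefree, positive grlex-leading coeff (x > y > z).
3*x^2 - 2*x*z + 3*y^2 - z^2

1. The picture has 2 separate pieces. Treating them together as one polynomial.
2. The degree is 2 — a generic line meets the surface in up to 2 points.
3. From the axis intercepts and sections: it crosses the x-axis at the gridline x = 0; it crosses the z-axis at the gridline z = 0; it crosses the y-axis at the gridline y = 0.
4. Solving for integer coefficients yields p as stated.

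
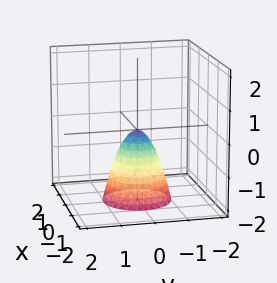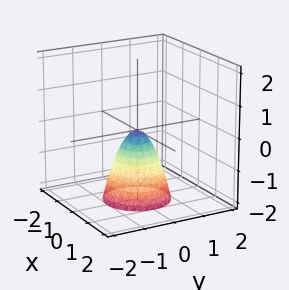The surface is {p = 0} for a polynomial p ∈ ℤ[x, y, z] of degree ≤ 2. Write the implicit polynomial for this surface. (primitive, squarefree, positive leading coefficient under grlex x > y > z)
2*x^2 + 2*y^2 + z

(a) The degree is 2 — a paraboloid; a quadric.
(b) Symmetries: rotational symmetry about the z-axis ⇒ p depends on x, y only through x² + y².
(c) Observable constraints: it meets the y-axis at y = 0 (among the integer gridlines); a circular section at z = -1 has radius between 0 and 1.
(d) Solving for integer coefficients yields p as stated.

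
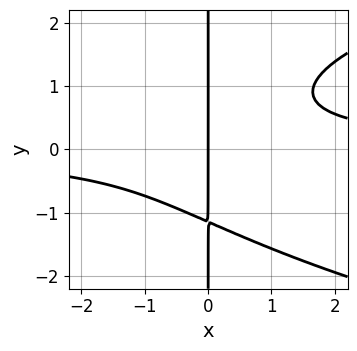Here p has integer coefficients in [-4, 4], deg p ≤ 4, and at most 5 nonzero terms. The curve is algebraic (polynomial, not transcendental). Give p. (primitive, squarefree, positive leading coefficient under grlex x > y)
deg p = 4. A generic line meets the curve in up to 4 points.
Observable constraints: every point of the y-axis in the box is on the curve; it meets the x-axis at x = 0 (among the integer gridlines).
Putting this together gives p.

2*x*y^3 - 3*x^2*y + 3*x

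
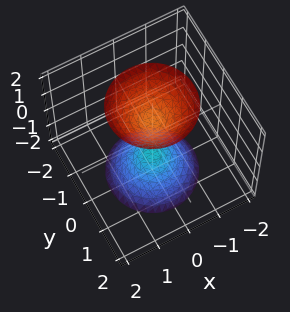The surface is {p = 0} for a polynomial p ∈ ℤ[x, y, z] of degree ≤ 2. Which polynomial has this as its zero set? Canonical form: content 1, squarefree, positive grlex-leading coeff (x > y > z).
(a) I count 2 distinct pieces. They look like related sheets of one shape, so recover p as a whole.
(b) deg p = 2. No degree-1 surface has this shape.
(c) Symmetries: rotational symmetry about the z-axis ⇒ p depends on x, y only through x² + y².
(d) From the visible intercepts: no y-intercept at any integer in the box; among the integer gridlines, it crosses the z-axis at z ∈ {-1, 1}; a circular section at z = 2 has radius between 1 and 2.
(e) Assembling these constraints gives the stated polynomial.

2*x^2 + 2*y^2 - z^2 + 1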